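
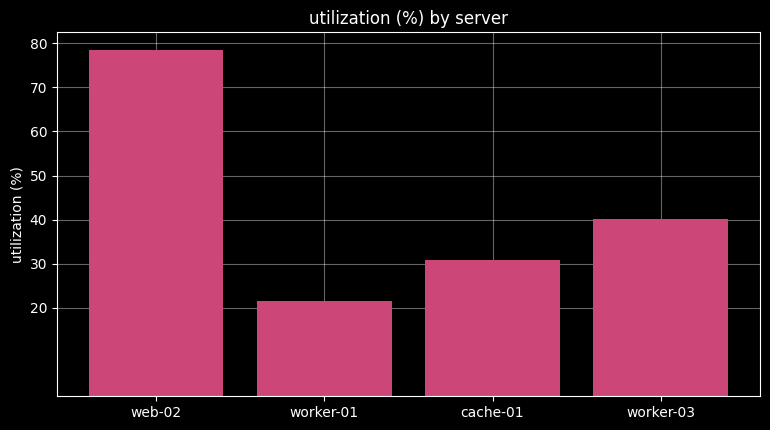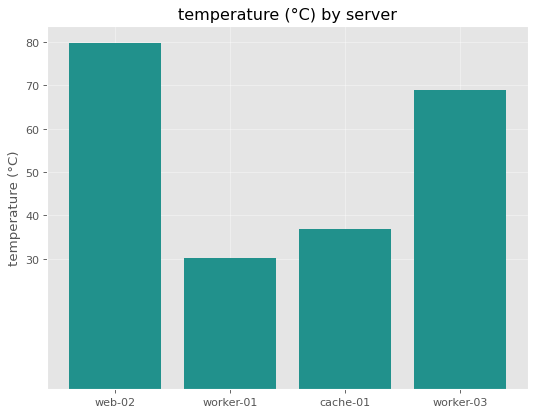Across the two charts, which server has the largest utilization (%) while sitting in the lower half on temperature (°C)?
cache-01

Chart 2 median temperature (°C) ≈ 50; below-median servers: worker-01, cache-01. Among those, cache-01 has the highest utilization (%) (≈ 30).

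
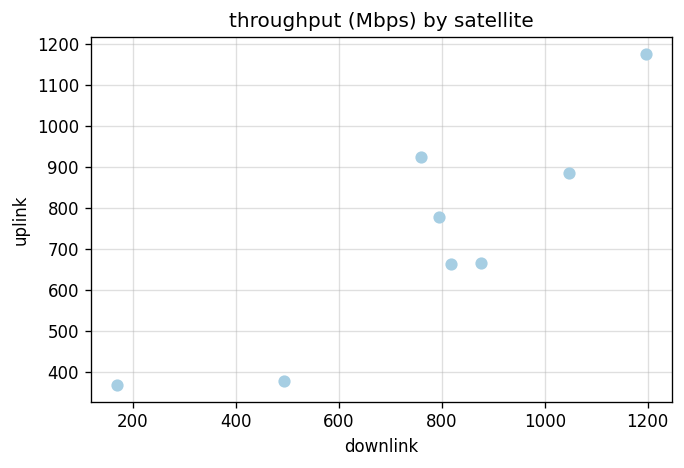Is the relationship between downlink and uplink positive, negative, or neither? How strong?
Points are positively correlated; strong (|r| ≈ 0.9).

positive, strong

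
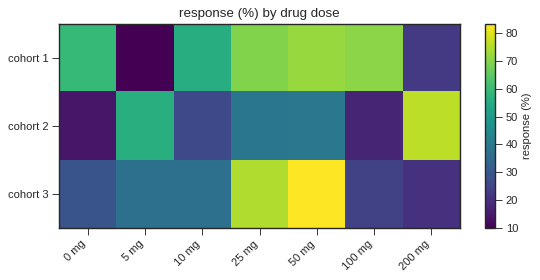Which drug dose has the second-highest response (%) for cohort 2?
Top 3 for cohort 2: 200 mg ≈ 80, 5 mg ≈ 60, 50 mg ≈ 40.

5 mg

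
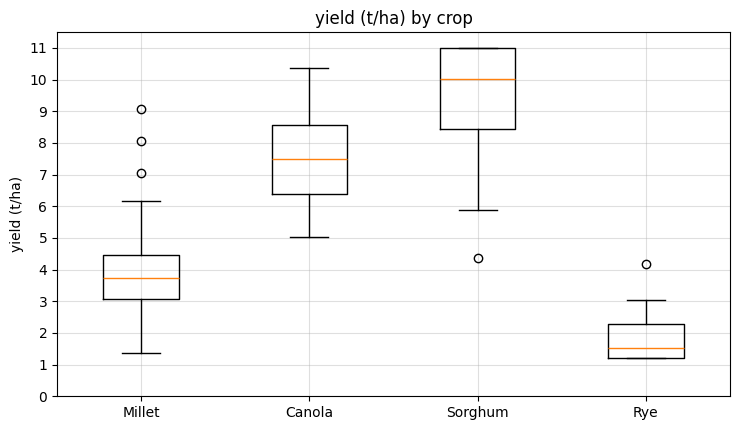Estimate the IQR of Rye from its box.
Q3 ≈ 2, Q1 ≈ 1; IQR ≈ 1.

≈ 1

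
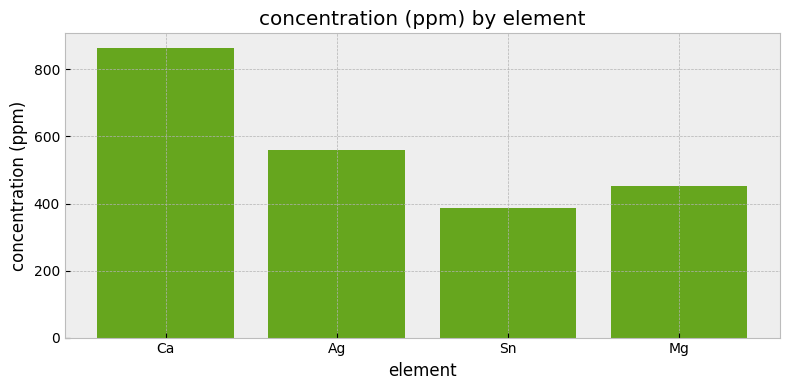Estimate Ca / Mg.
Ca ≈ 900, Mg ≈ 500; 900/500 ≈ 1.8.

≈ 1.8×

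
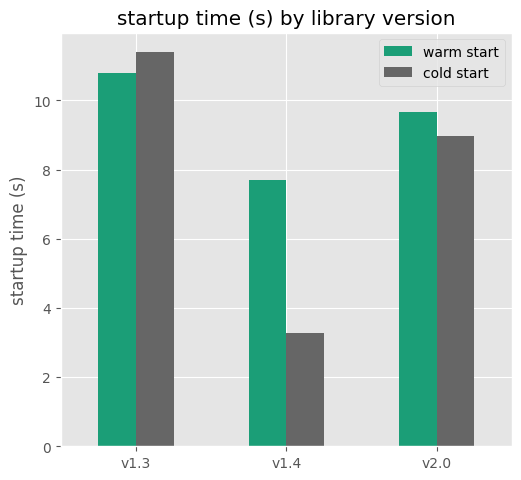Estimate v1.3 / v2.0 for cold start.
v1.3 ≈ 11, v2.0 ≈ 9; 11/9 ≈ 1.22.

≈ 1.22×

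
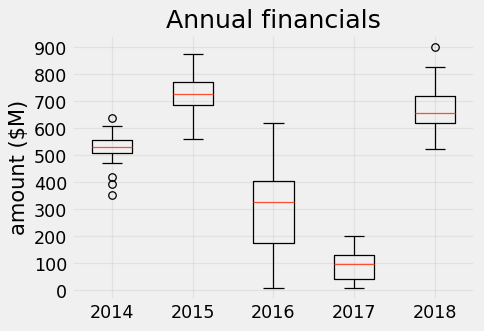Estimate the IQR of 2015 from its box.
Q3 ≈ 800, Q1 ≈ 700; IQR ≈ 100.

≈ 100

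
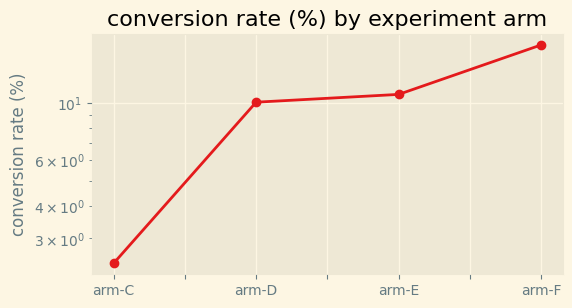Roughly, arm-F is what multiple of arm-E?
arm-F ≈ 16, arm-E ≈ 10; 16/10 ≈ 1.6.

≈ 1.6×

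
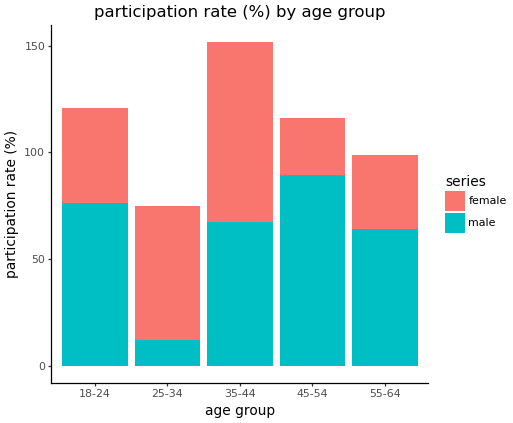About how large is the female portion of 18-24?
female top ≈ 120, bottom ≈ 80; segment ≈ 40.

≈ 40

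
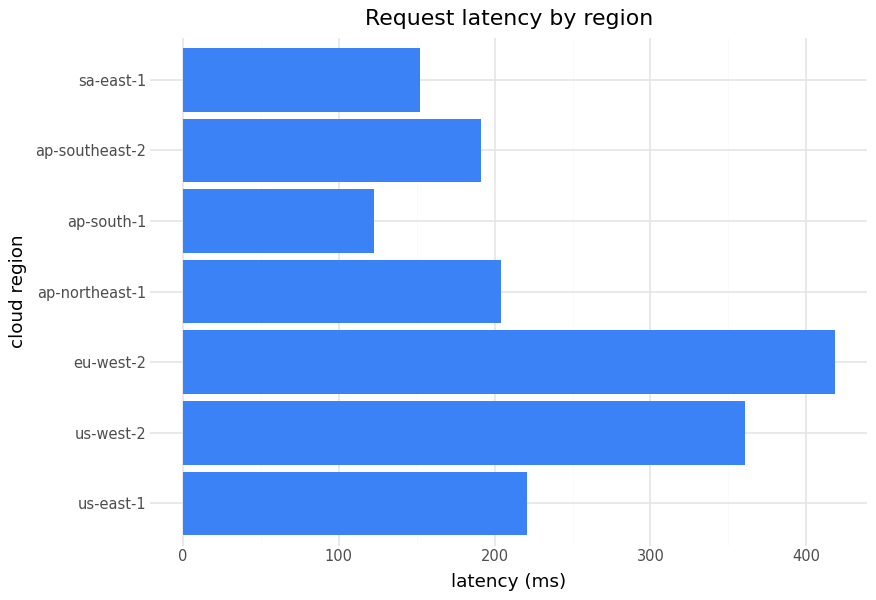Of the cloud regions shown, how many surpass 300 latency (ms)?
Above 300: us-west-2, eu-west-2.

2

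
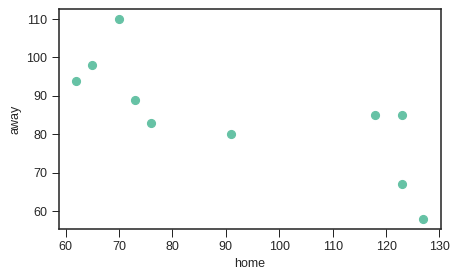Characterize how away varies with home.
negative, strong

Points are negatively correlated; strong (|r| ≈ 0.8).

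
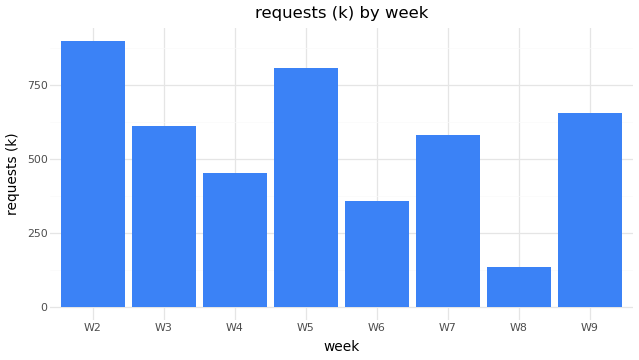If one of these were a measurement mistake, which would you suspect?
W8 ≈ 100; the rest sit between ≈ 400 and ≈ 900.

W8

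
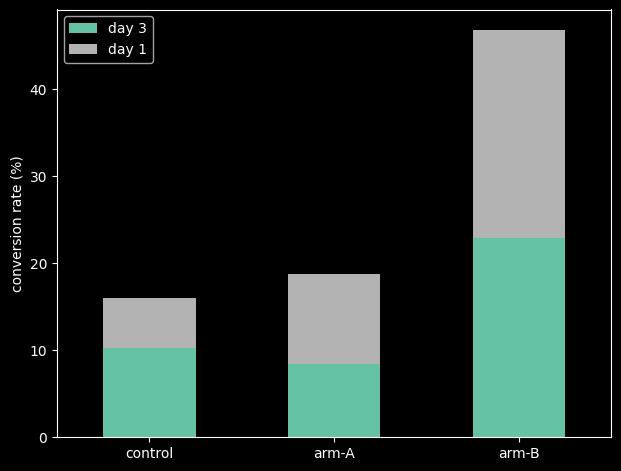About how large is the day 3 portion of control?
day 3 top ≈ 10, bottom ≈ 0; segment ≈ 10.

≈ 10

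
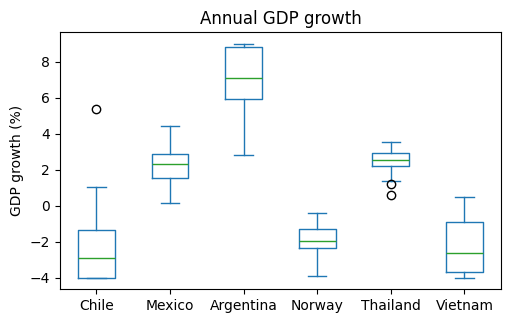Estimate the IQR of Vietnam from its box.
≈ 3

Q3 ≈ -1, Q1 ≈ -4; IQR ≈ 3.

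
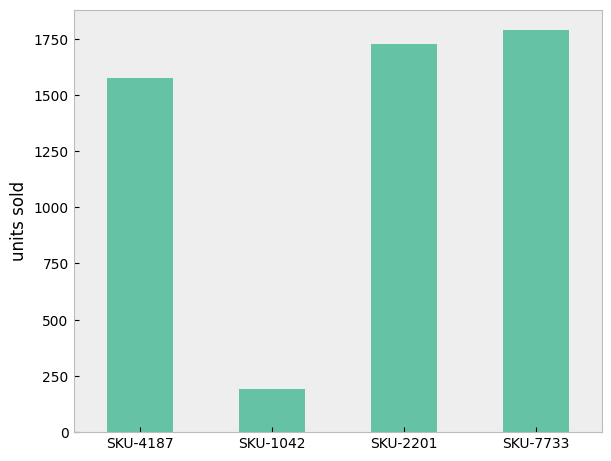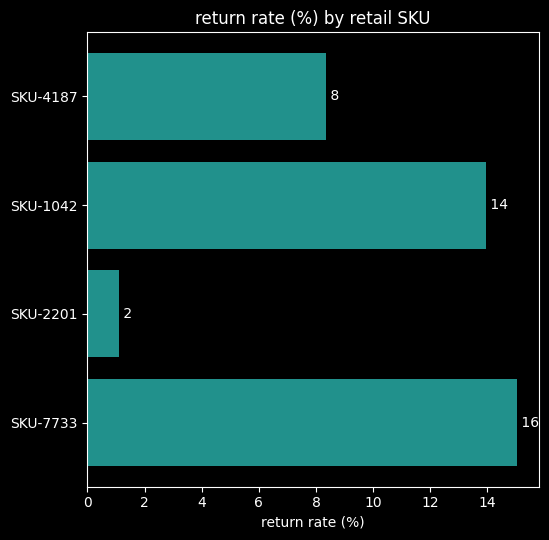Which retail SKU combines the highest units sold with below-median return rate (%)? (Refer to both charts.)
Chart 2 median return rate (%) ≈ 12; below-median retail SKUs: SKU-4187, SKU-2201. Among those, SKU-2201 has the highest units sold (≈ 1800).

SKU-2201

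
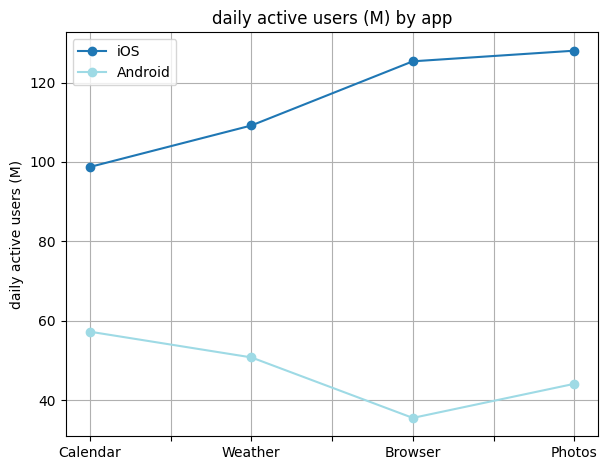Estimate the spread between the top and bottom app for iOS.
≈ 30

Max Photos ≈ 130, min Calendar ≈ 100; range ≈ 30.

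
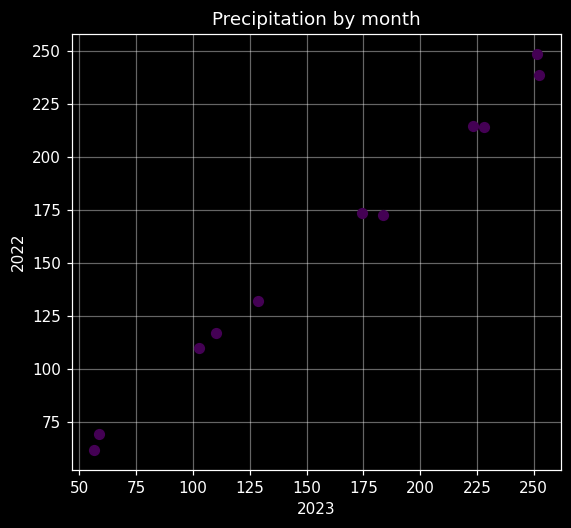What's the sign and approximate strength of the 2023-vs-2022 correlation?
positive, strong

Points are positively correlated; strong (|r| ≈ 1.0).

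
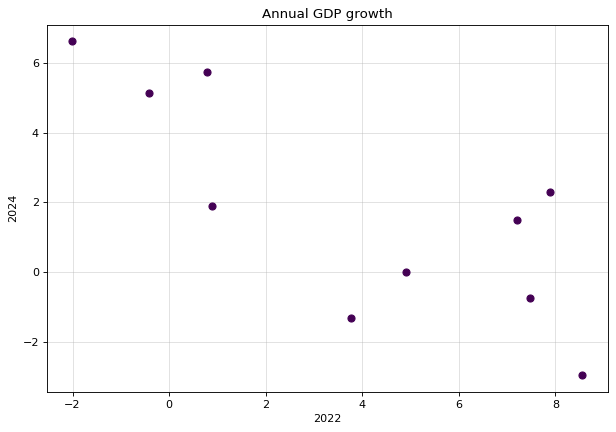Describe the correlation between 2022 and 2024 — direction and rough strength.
negative, strong

Points are negatively correlated; strong (|r| ≈ 0.8).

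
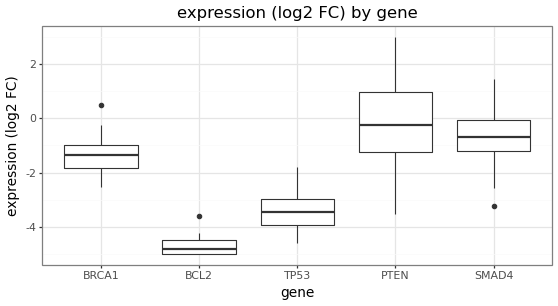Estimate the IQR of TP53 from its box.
Q3 ≈ -3.0, Q1 ≈ -4.0; IQR ≈ 1.0.

≈ 1.0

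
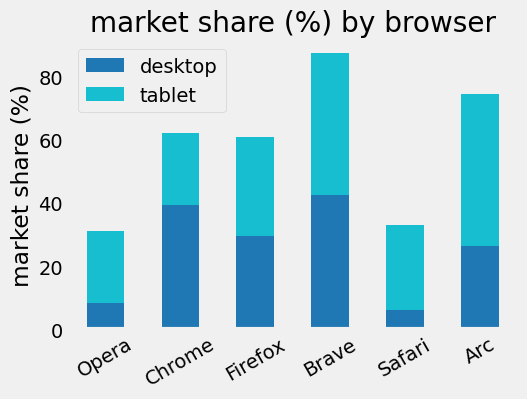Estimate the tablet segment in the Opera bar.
tablet top ≈ 30, bottom ≈ 10; segment ≈ 20.

≈ 20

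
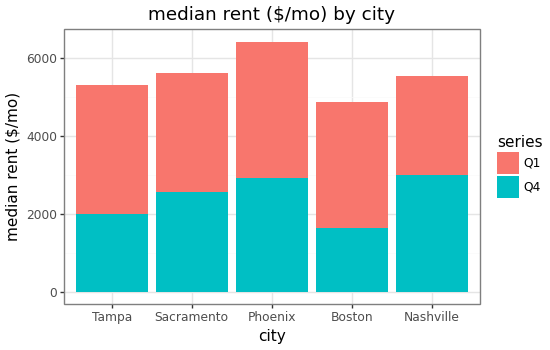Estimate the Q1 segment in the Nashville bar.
Q1 top ≈ 6000, bottom ≈ 3000; segment ≈ 3000.

≈ 3000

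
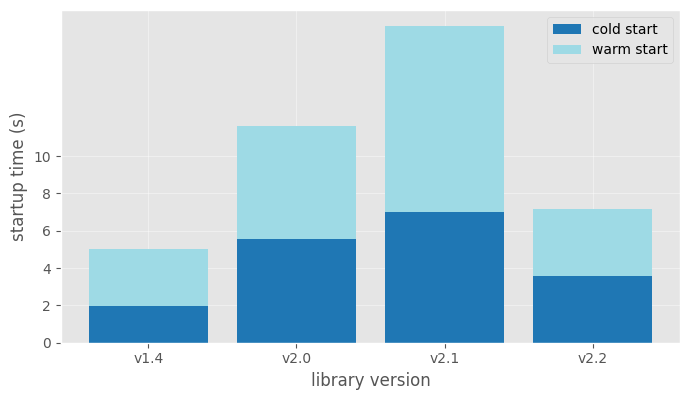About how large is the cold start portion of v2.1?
≈ 8

cold start top ≈ 8, bottom ≈ 0; segment ≈ 8.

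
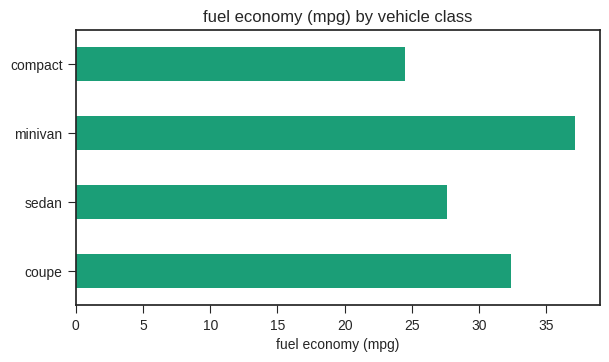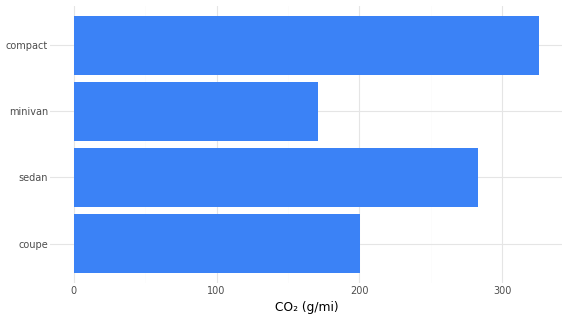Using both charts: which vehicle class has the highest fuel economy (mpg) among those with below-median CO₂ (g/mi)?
minivan

Chart 2 median CO₂ (g/mi) ≈ 250; below-median vehicle classes: coupe, minivan. Among those, minivan has the highest fuel economy (mpg) (≈ 35).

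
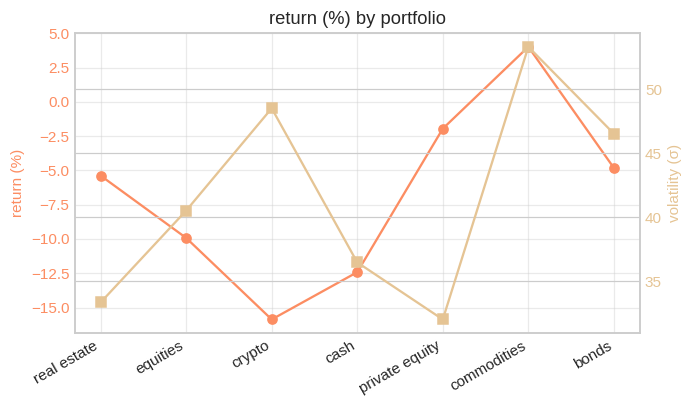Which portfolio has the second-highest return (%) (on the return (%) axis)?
Top 3 (on the return (%) axis): commodities ≈ 4, private equity ≈ -2, bonds ≈ -4.

private equity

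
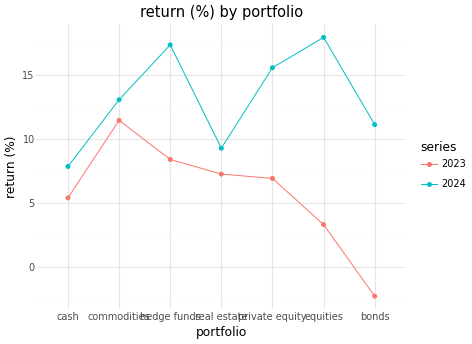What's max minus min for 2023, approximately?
≈ 14

Max commodities ≈ 12, min bonds ≈ -2; range ≈ 14.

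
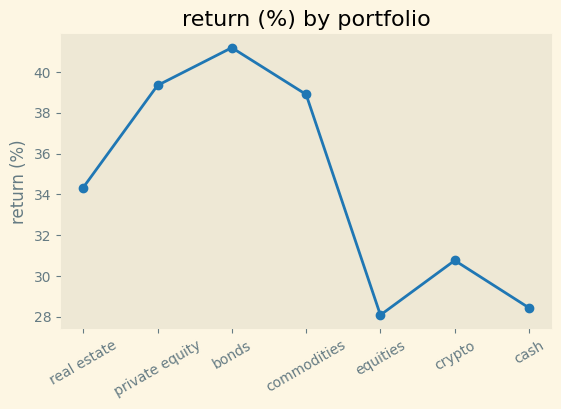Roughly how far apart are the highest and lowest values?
Max bonds ≈ 42, min equities ≈ 28; range ≈ 14.

≈ 14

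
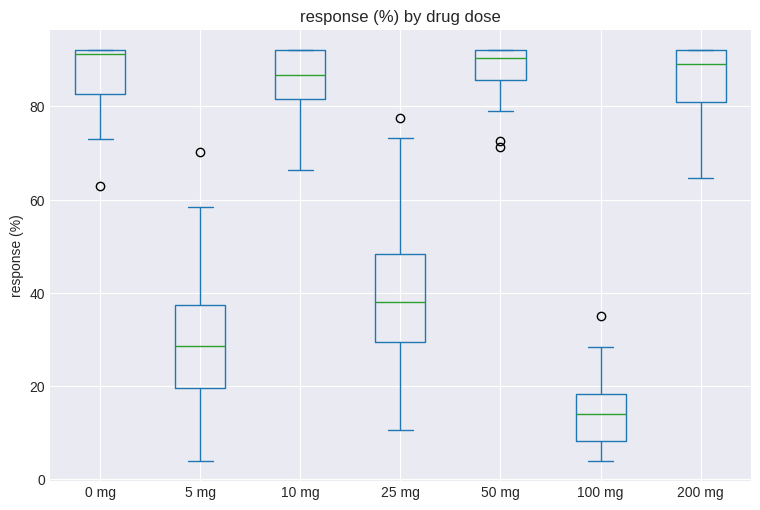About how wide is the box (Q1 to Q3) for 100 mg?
≈ 10

Q3 ≈ 20, Q1 ≈ 10; IQR ≈ 10.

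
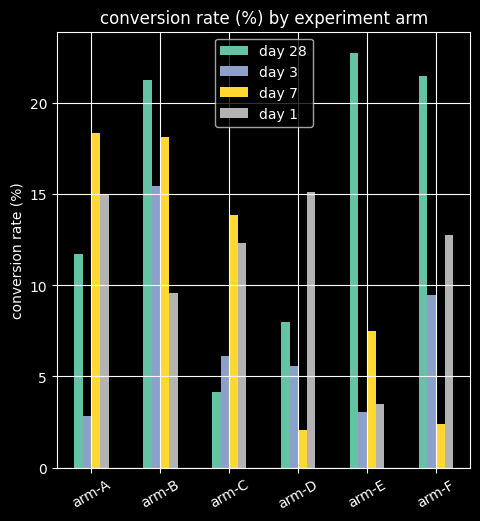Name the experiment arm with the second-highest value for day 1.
Top 3 for day 1: arm-D ≈ 16, arm-A ≈ 14, arm-F ≈ 12.

arm-A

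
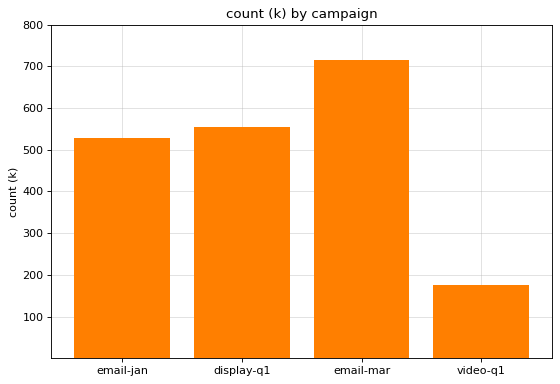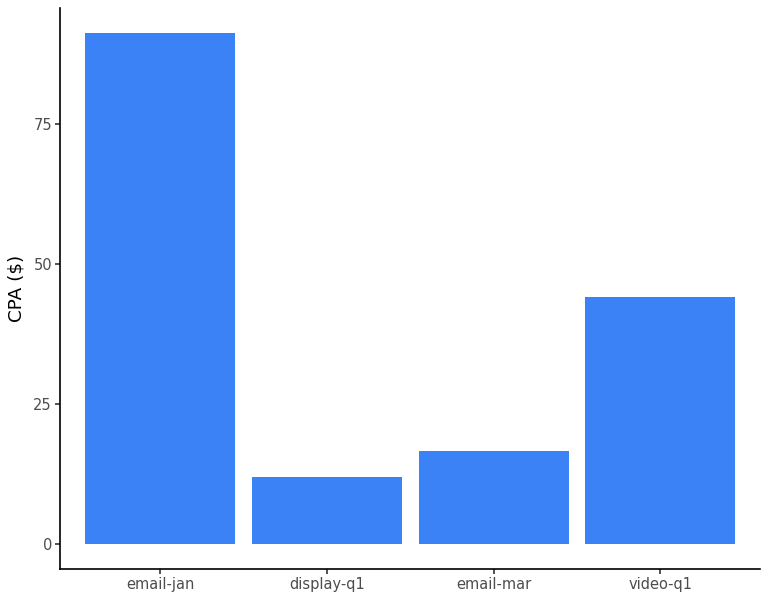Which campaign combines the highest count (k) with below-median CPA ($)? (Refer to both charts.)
Chart 2 median CPA ($) ≈ 30; below-median campaigns: display-q1, email-mar. Among those, email-mar has the highest count (k) (≈ 700).

email-mar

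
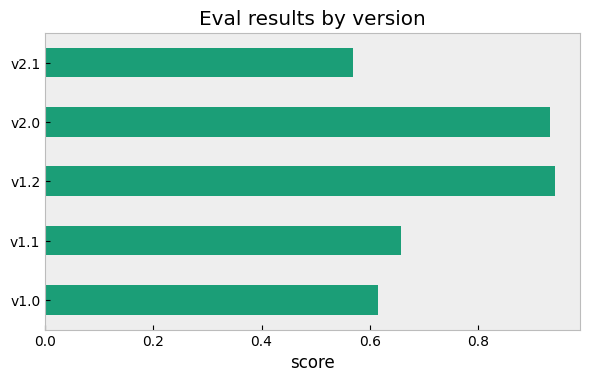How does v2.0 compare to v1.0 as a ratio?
≈ 1.5×

v2.0 ≈ 0.9, v1.0 ≈ 0.6; 0.9/0.6 ≈ 1.5.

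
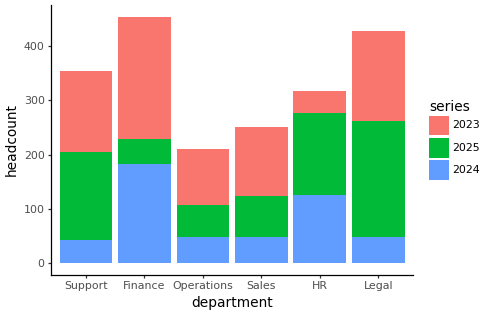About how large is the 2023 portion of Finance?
≈ 200

2023 top ≈ 450, bottom ≈ 250; segment ≈ 200.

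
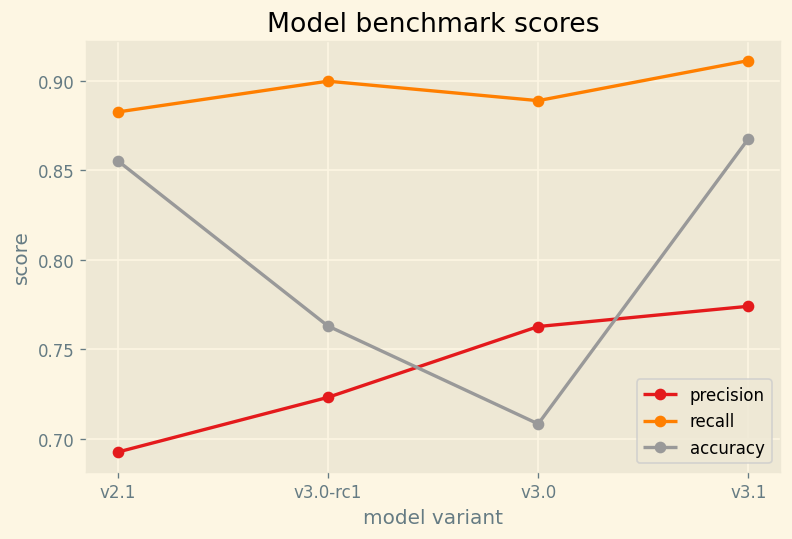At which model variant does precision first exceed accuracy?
v3.0

v3.0-rc1: precision ≈ 0.72 vs accuracy ≈ 0.76 (not yet); v3.0: precision ≈ 0.76 vs accuracy ≈ 0.70 (first crossover).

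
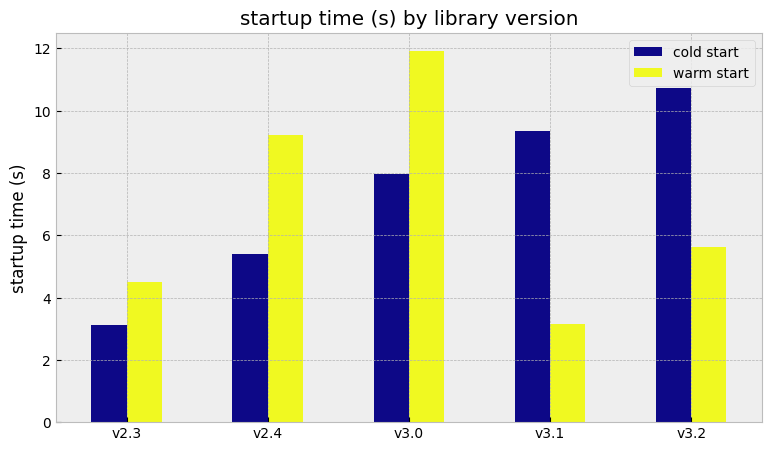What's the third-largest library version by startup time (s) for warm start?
Top 4 for warm start: v3.0 ≈ 12, v2.4 ≈ 9, v3.2 ≈ 6, v2.3 ≈ 4.

v3.2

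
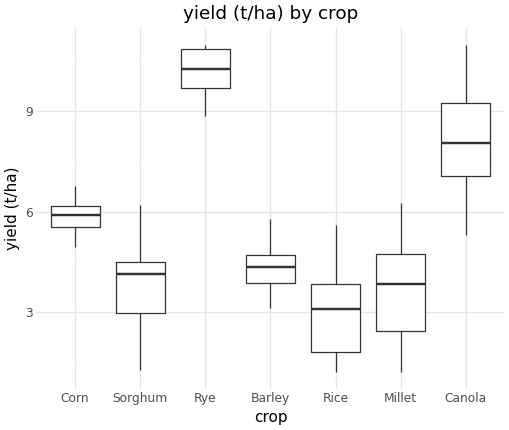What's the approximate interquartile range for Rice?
≈ 2

Q3 ≈ 4, Q1 ≈ 2; IQR ≈ 2.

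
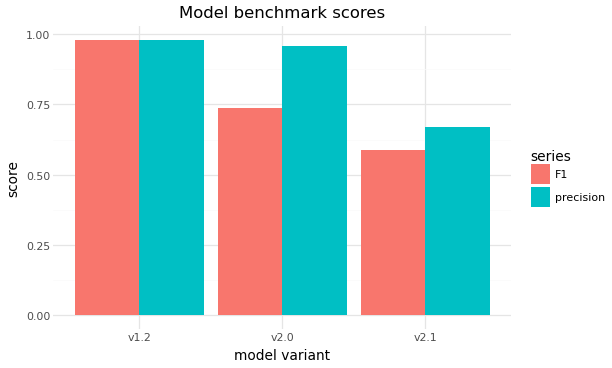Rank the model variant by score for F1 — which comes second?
Top 3 for F1: v1.2 ≈ 1.0, v2.0 ≈ 0.7, v2.1 ≈ 0.6.

v2.0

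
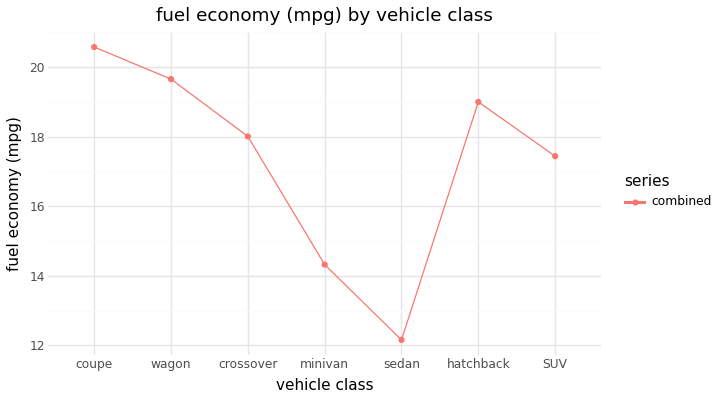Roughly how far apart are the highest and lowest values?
Max coupe ≈ 21, min sedan ≈ 12; range ≈ 9.

≈ 9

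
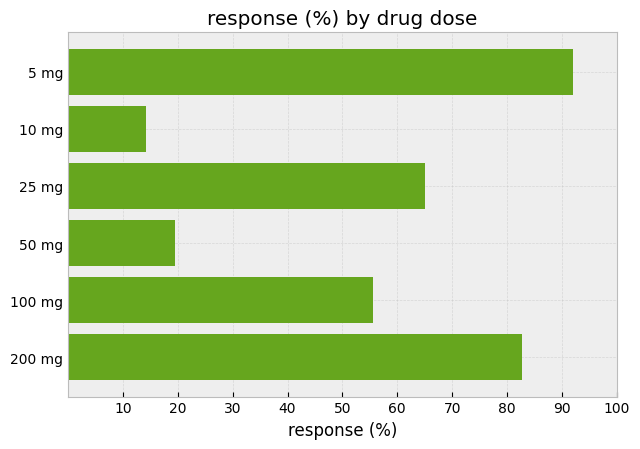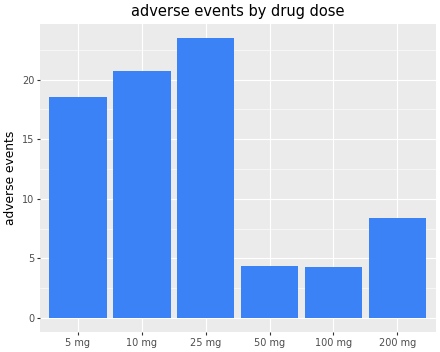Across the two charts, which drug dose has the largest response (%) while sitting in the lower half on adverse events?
Chart 2 median adverse events ≈ 15; below-median drug doses: 50 mg, 100 mg, 200 mg. Among those, 200 mg has the highest response (%) (≈ 80).

200 mg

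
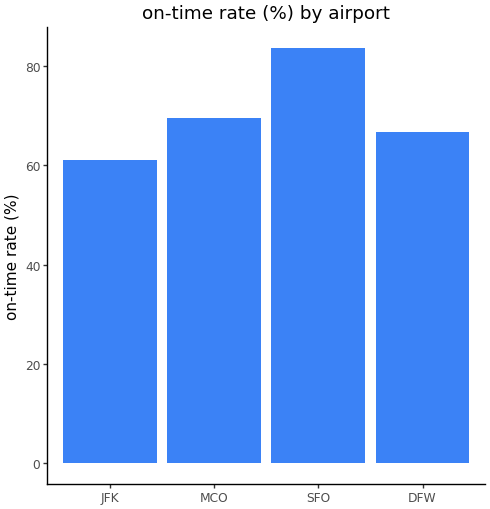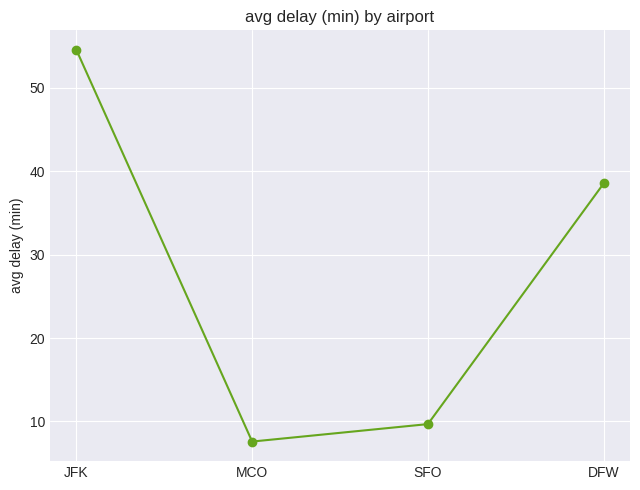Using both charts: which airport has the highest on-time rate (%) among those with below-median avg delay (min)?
SFO

Chart 2 median avg delay (min) ≈ 20; below-median airports: MCO, SFO. Among those, SFO has the highest on-time rate (%) (≈ 80).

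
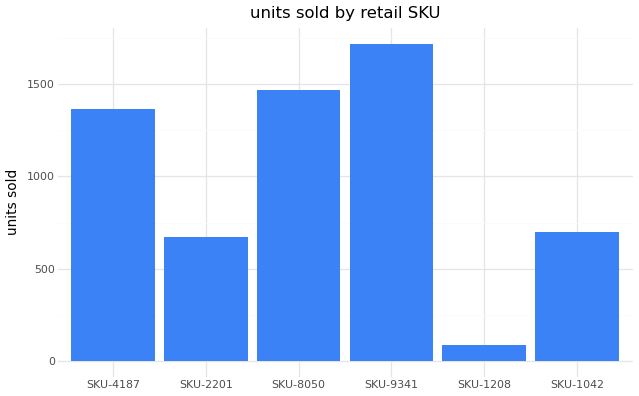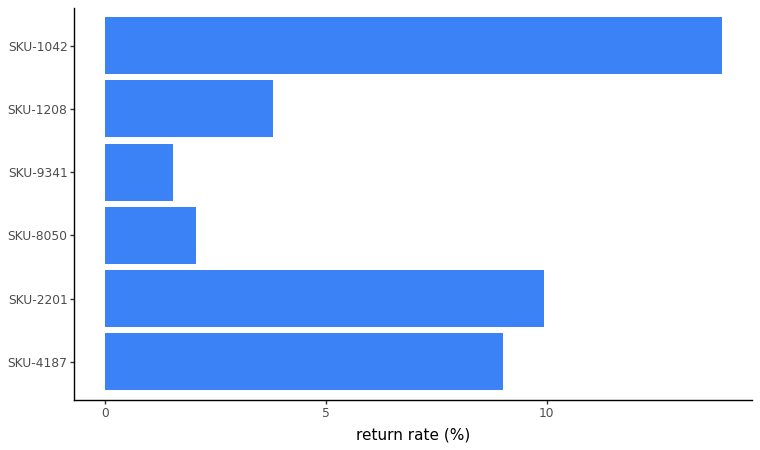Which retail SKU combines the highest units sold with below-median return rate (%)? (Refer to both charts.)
Chart 2 median return rate (%) ≈ 6; below-median retail SKUs: SKU-8050, SKU-9341, SKU-1208. Among those, SKU-9341 has the highest units sold (≈ 1800).

SKU-9341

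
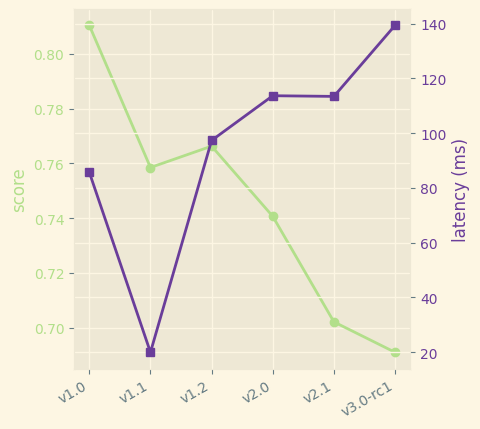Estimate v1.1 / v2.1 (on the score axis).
≈ 1.09×

v1.1 ≈ 0.76, v2.1 ≈ 0.70; 0.76/0.70 ≈ 1.09.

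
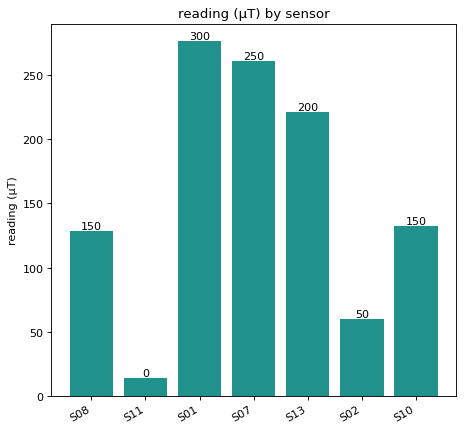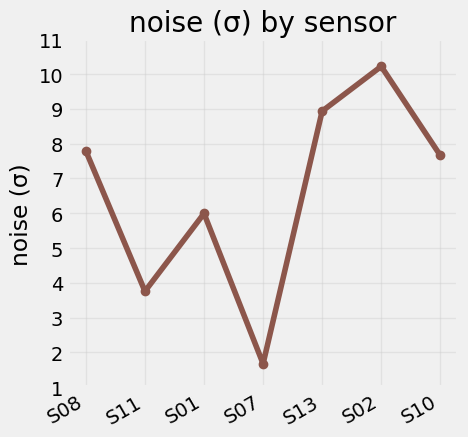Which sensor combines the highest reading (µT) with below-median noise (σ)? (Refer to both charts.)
Chart 2 median noise (σ) ≈ 8; below-median sensors: S11, S01, S07. Among those, S01 has the highest reading (µT) (≈ 300).

S01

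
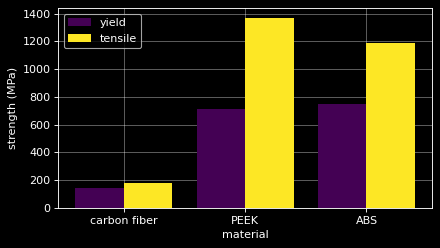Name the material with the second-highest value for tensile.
Top 3 for tensile: PEEK ≈ 1400, ABS ≈ 1200, carbon fiber ≈ 200.

ABS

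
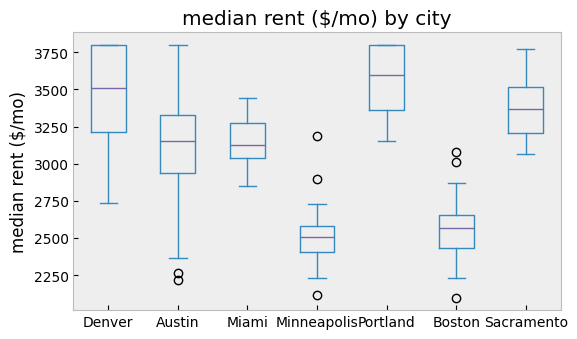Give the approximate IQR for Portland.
Q3 ≈ 3800, Q1 ≈ 3400; IQR ≈ 400.

≈ 400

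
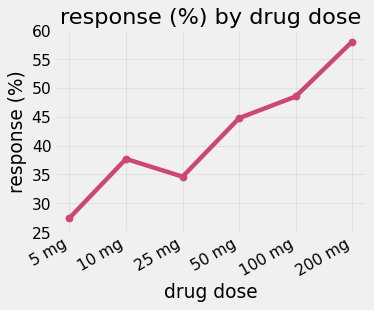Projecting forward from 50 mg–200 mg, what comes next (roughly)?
Last three: 45, 50, 60 → slope ≈ 7.5/step → next ≈ 67.5.

≈ 67.5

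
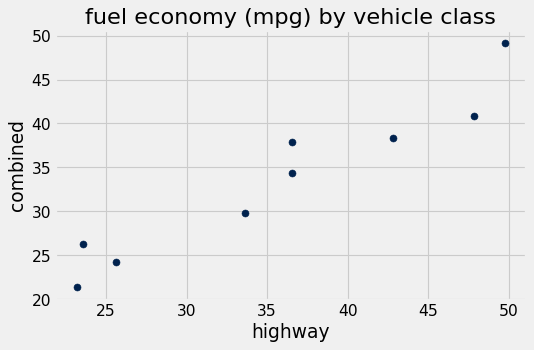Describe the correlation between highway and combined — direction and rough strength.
positive, strong

Points are positively correlated; strong (|r| ≈ 1.0).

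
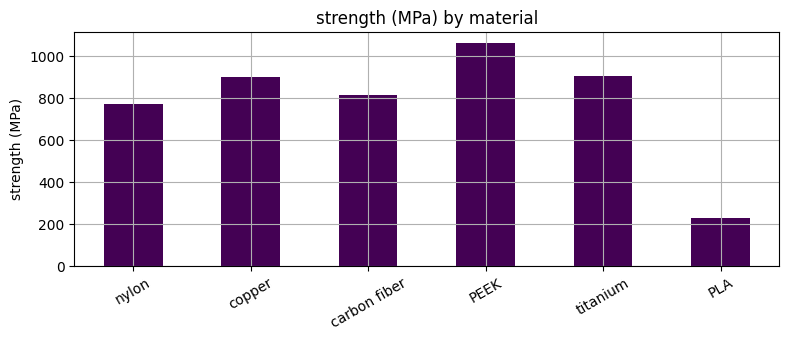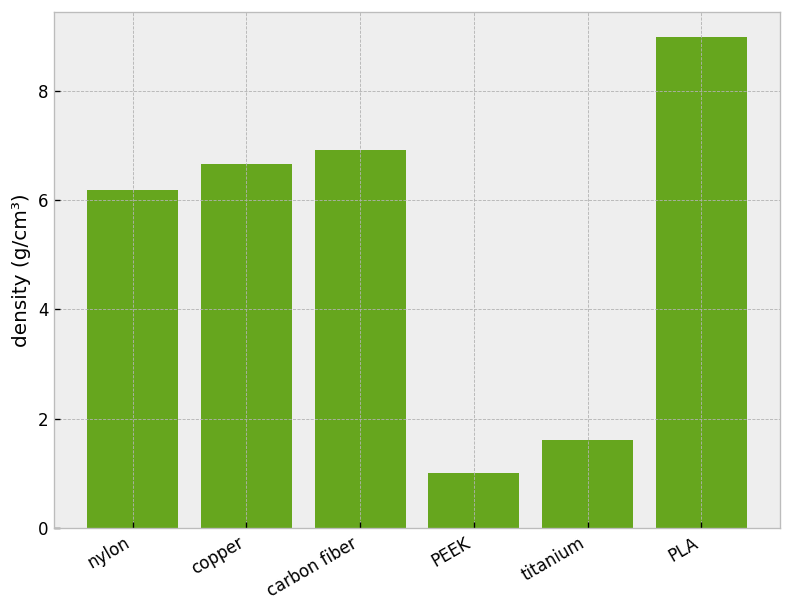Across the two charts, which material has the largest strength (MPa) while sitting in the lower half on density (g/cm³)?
Chart 2 median density (g/cm³) ≈ 6; below-median materials: nylon, PEEK, titanium. Among those, PEEK has the highest strength (MPa) (≈ 1100).

PEEK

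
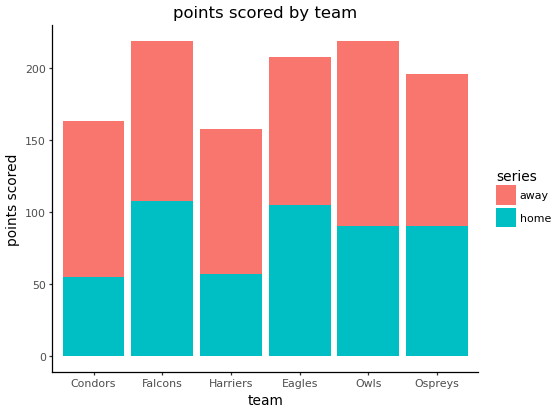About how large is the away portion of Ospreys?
away top ≈ 200, bottom ≈ 80; segment ≈ 120.

≈ 120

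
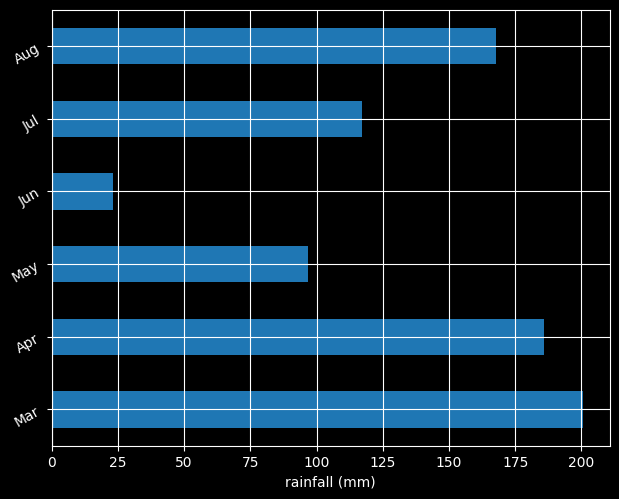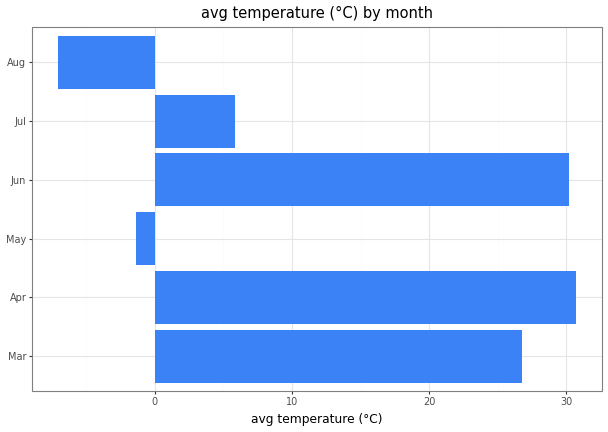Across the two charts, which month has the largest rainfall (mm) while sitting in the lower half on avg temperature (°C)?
Aug

Chart 2 median avg temperature (°C) ≈ 15; below-median months: May, Jul, Aug. Among those, Aug has the highest rainfall (mm) (≈ 160).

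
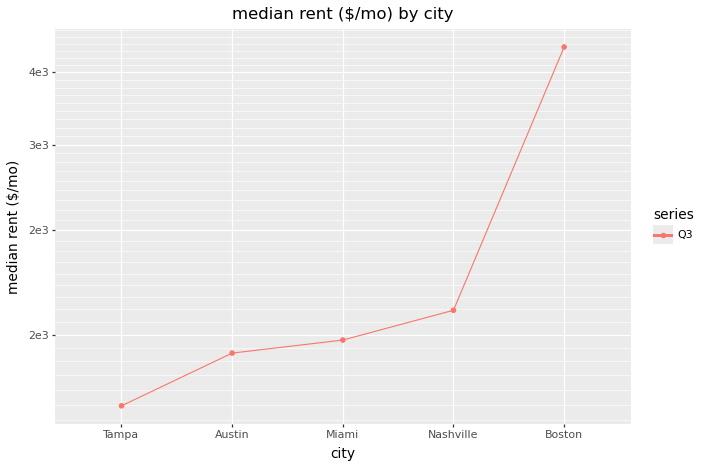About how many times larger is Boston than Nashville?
Boston ≈ 3600, Nashville ≈ 2200; 3600/2200 ≈ 1.64.

≈ 1.64×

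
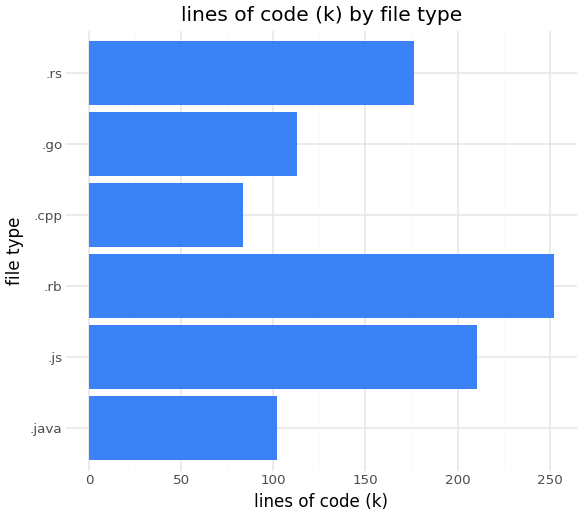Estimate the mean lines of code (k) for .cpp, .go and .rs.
(75 + 125 + 175) / 3 ≈ 125.

≈ 125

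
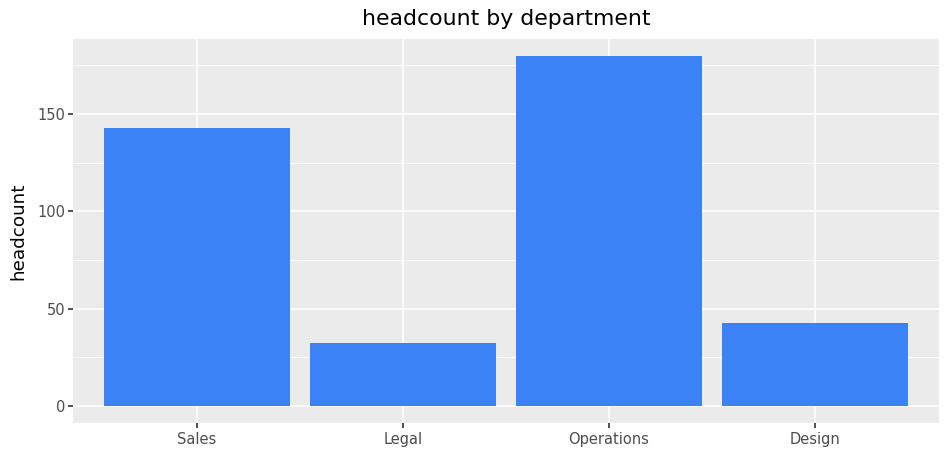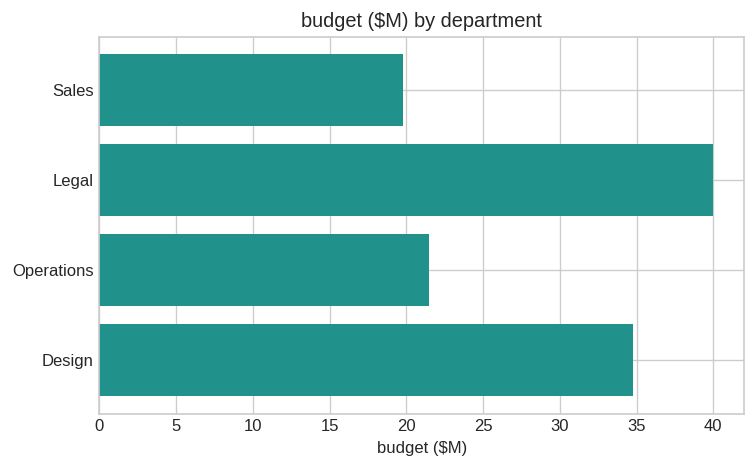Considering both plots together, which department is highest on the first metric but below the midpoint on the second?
Chart 2 median budget ($M) ≈ 30; below-median departments: Sales, Operations. Among those, Operations has the highest headcount (≈ 180).

Operations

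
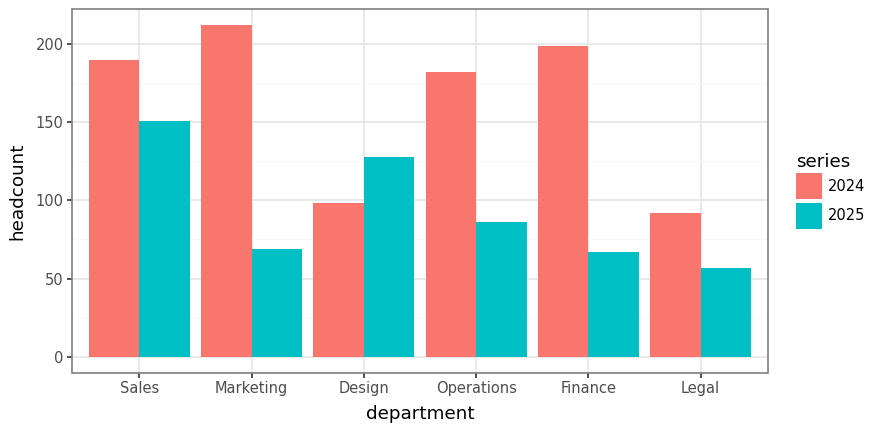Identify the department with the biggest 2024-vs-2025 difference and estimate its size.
Marketing: 2024 ≈ 220, 2025 ≈ 60 → gap ≈ 160. Next-largest (Finance) is only ≈ 140.

Marketing, ≈ 160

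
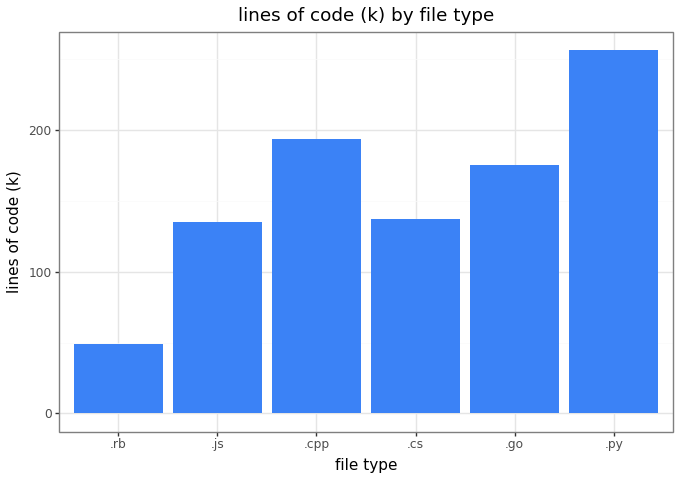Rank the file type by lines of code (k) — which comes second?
Top 3: .py ≈ 250, .cpp ≈ 200, .go ≈ 175.

.cpp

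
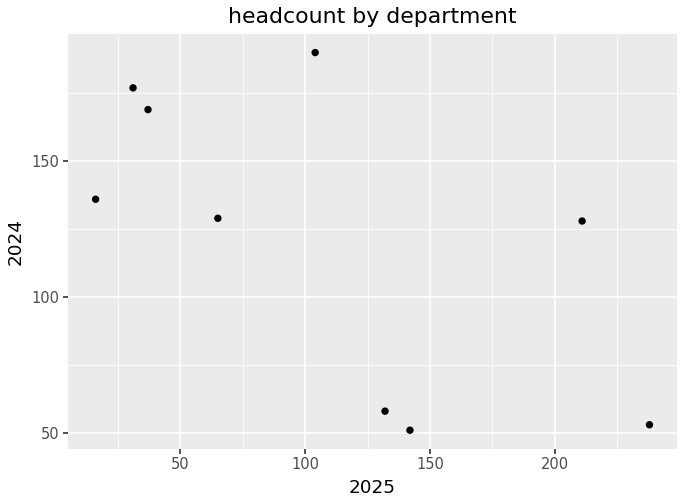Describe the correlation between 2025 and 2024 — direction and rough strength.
Points are negatively correlated; moderate (|r| ≈ 0.6).

negative, moderate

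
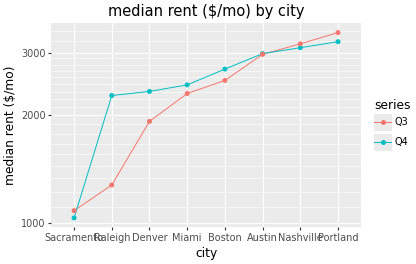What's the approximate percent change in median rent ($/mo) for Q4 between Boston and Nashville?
≈ +15.4%

Boston ≈ 2600, Nashville ≈ 3000; (3000 − 2600) / 2600 ≈ +15.4%.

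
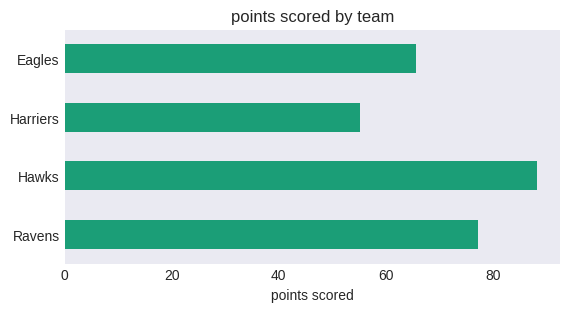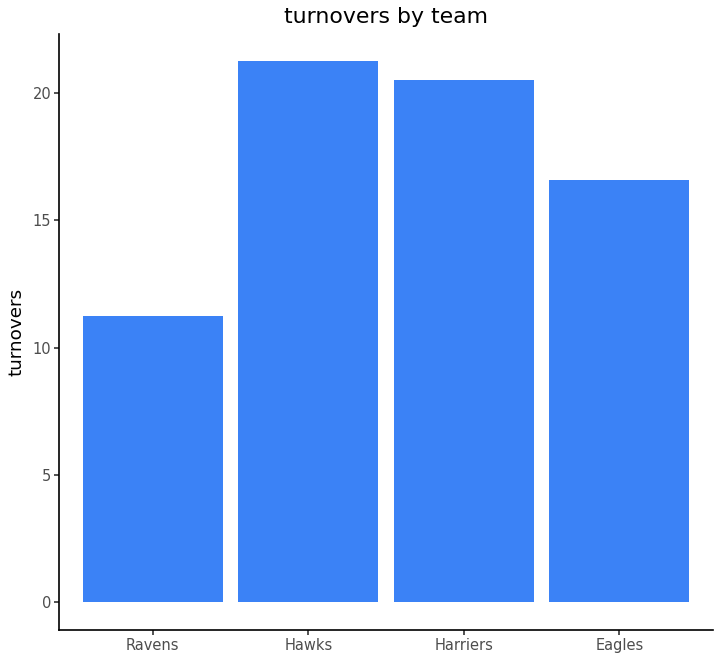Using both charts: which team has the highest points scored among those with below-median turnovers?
Ravens

Chart 2 median turnovers ≈ 18; below-median teams: Ravens, Eagles. Among those, Ravens has the highest points scored (≈ 80).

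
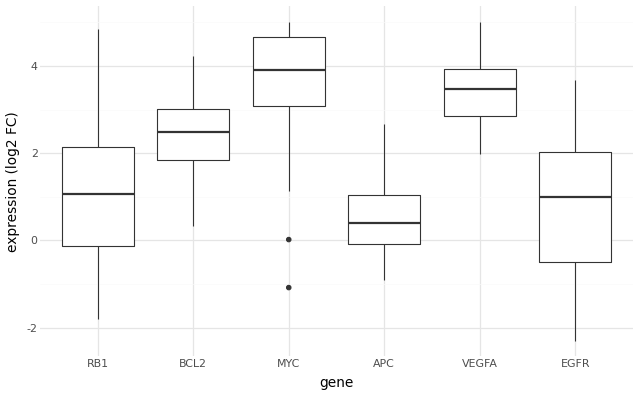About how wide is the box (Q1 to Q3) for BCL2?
≈ 1.0

Q3 ≈ 3.0, Q1 ≈ 2.0; IQR ≈ 1.0.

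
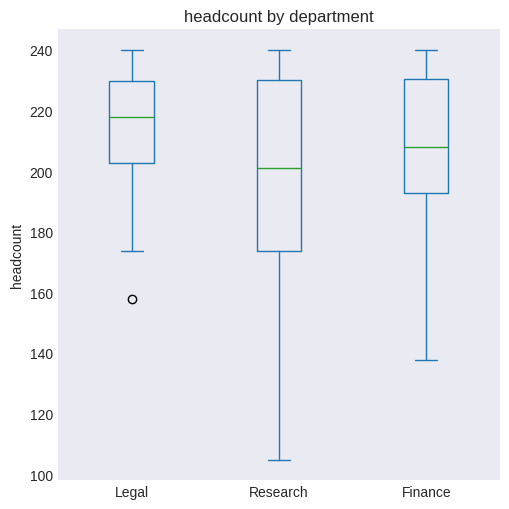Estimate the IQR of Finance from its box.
Q3 ≈ 230, Q1 ≈ 192; IQR ≈ 38.

≈ 38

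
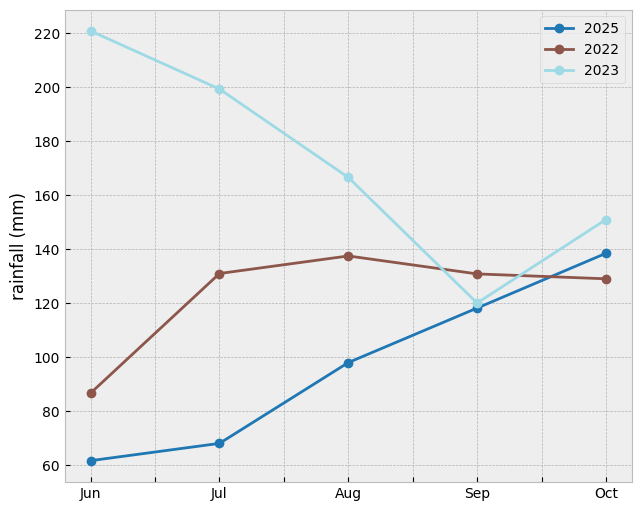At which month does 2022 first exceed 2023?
Sep

Aug: 2022 ≈ 140 vs 2023 ≈ 160 (not yet); Sep: 2022 ≈ 140 vs 2023 ≈ 120 (first crossover).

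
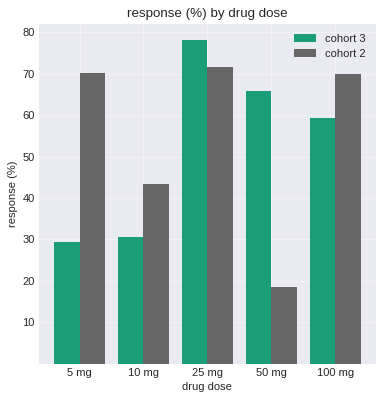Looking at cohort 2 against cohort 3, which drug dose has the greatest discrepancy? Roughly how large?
50 mg: cohort 2 ≈ 20, cohort 3 ≈ 70 → gap ≈ 50. Next-largest (5 mg) is only ≈ 40.

50 mg, ≈ 50 %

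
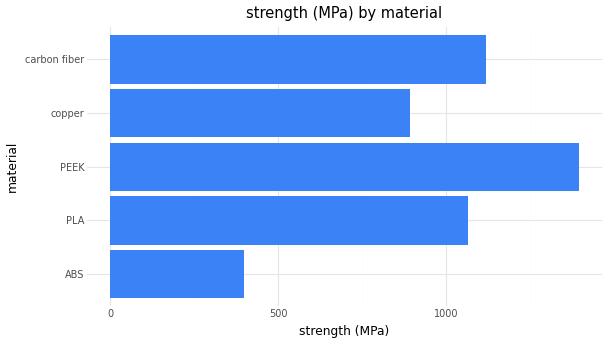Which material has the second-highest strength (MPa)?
Top 3: PEEK ≈ 1400, carbon fiber ≈ 1200, PLA ≈ 1000.

carbon fiber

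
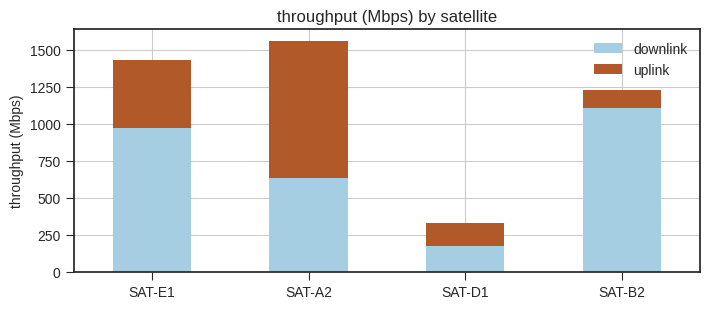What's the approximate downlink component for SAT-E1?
downlink top ≈ 1000, bottom ≈ 0; segment ≈ 1000.

≈ 1000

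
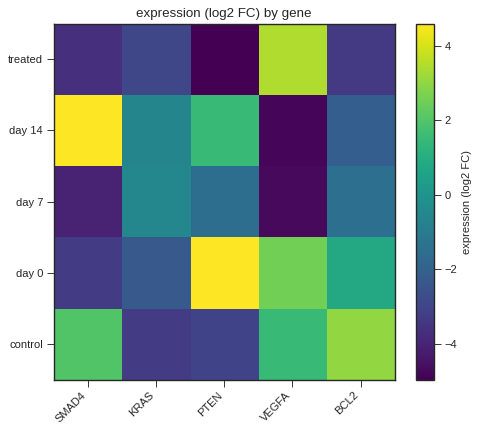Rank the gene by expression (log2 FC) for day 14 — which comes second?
PTEN

Top 3 for day 14: SMAD4 ≈ 5, PTEN ≈ 1, KRAS ≈ -1.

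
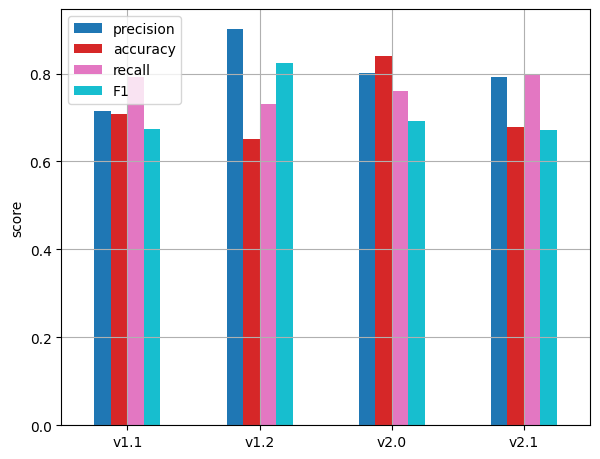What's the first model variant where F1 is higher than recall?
v1.1: F1 ≈ 0.7 vs recall ≈ 0.8 (not yet); v1.2: F1 ≈ 0.8 vs recall ≈ 0.7 (first crossover).

v1.2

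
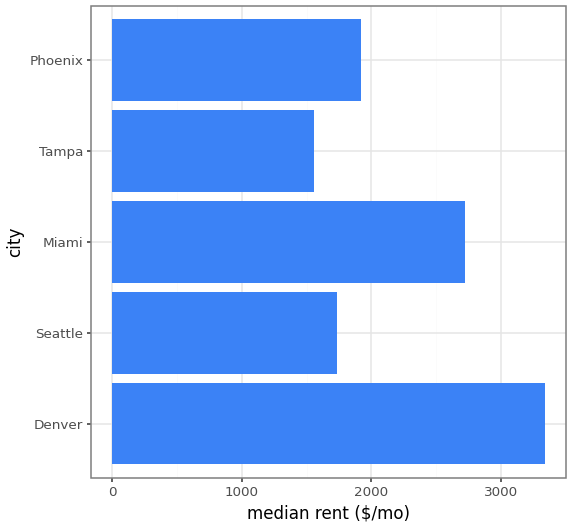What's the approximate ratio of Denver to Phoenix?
≈ 1.75×

Denver ≈ 3500, Phoenix ≈ 2000; 3500/2000 ≈ 1.75.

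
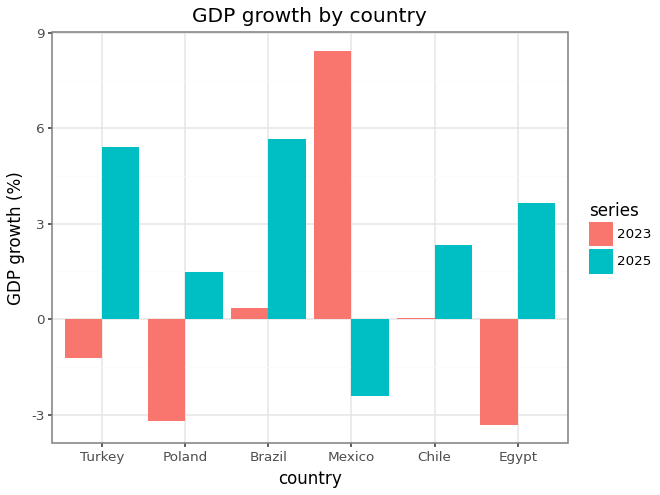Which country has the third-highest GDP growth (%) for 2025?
Egypt

Top 4 for 2025: Brazil ≈ 6, Turkey ≈ 5, Egypt ≈ 4, Chile ≈ 2.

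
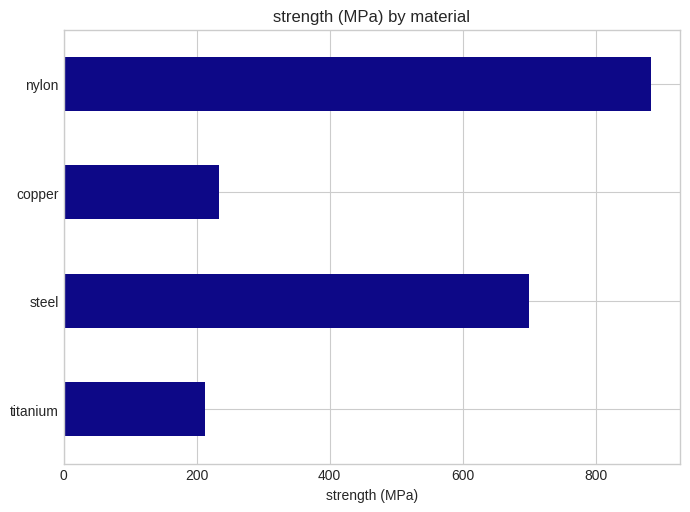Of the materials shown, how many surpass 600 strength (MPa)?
Above 600: steel, nylon.

2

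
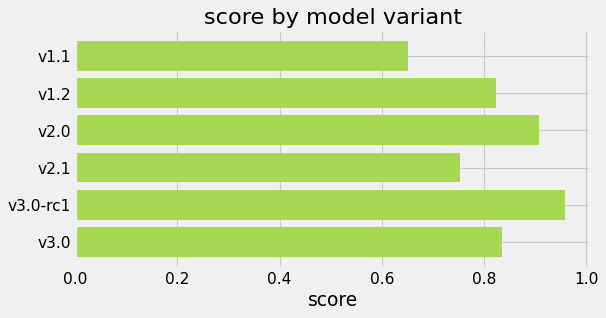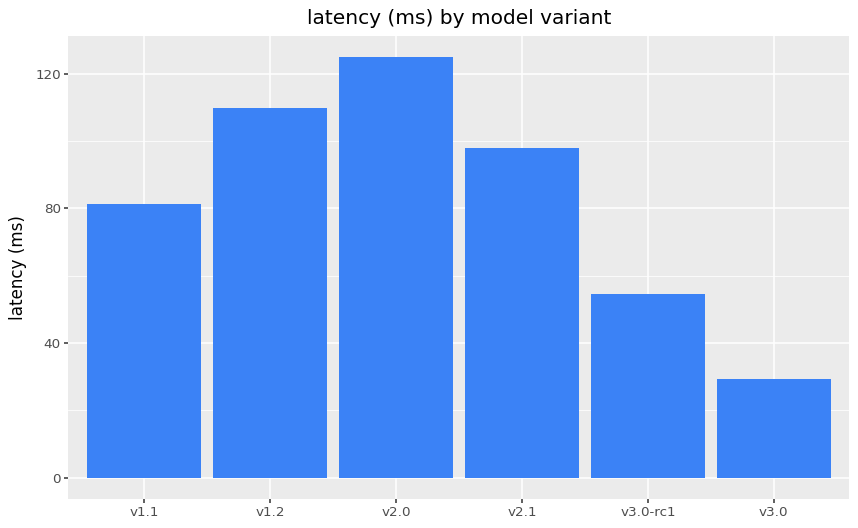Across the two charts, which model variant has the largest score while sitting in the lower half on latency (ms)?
Chart 2 median latency (ms) ≈ 80; below-median model variants: v1.1, v3.0-rc1, v3.0. Among those, v3.0-rc1 has the highest score (≈ 1).

v3.0-rc1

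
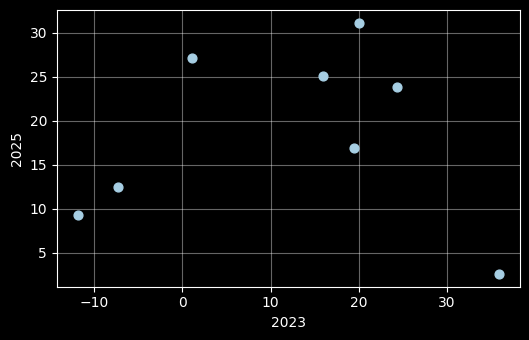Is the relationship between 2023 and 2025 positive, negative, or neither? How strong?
no clear correlation

Points are roughly uncorrelated; weak (|r| ≈ 0.0).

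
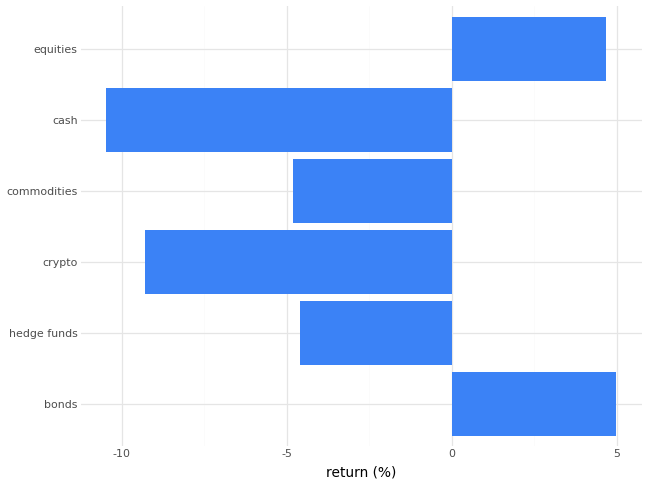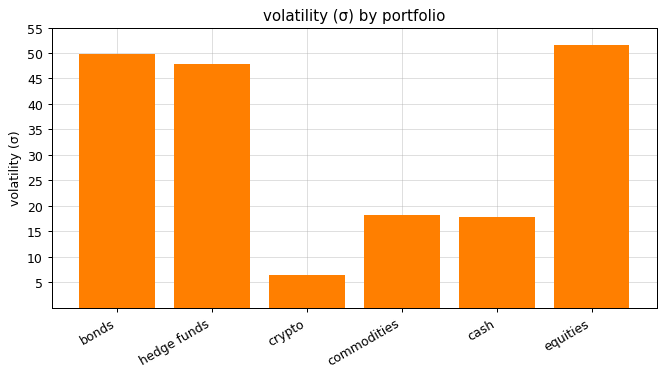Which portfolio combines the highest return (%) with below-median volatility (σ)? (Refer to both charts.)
Chart 2 median volatility (σ) ≈ 35; below-median portfolios: crypto, commodities, cash. Among those, commodities has the highest return (%) (≈ -5).

commodities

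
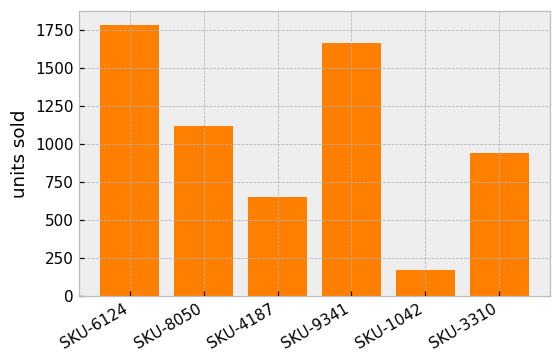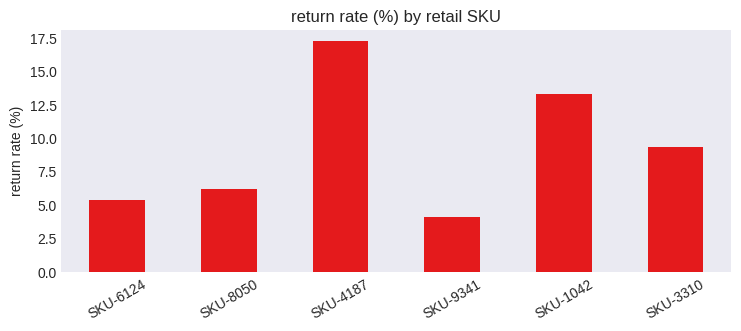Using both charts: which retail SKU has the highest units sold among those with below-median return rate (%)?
SKU-6124

Chart 2 median return rate (%) ≈ 8; below-median retail SKUs: SKU-6124, SKU-8050, SKU-9341. Among those, SKU-6124 has the highest units sold (≈ 1800).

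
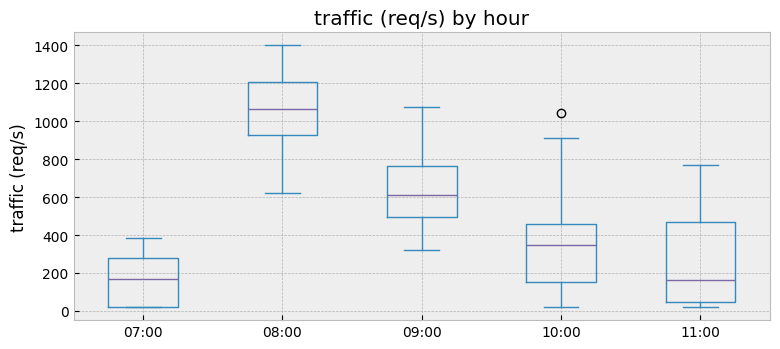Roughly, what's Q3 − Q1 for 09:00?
≈ 300

Q3 ≈ 800, Q1 ≈ 500; IQR ≈ 300.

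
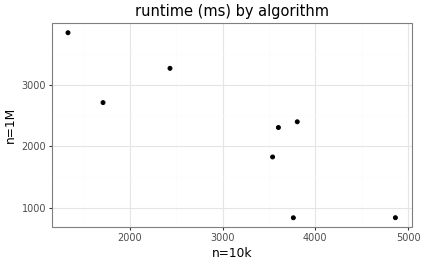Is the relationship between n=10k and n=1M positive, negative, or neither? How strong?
negative, strong

Points are negatively correlated; strong (|r| ≈ 0.9).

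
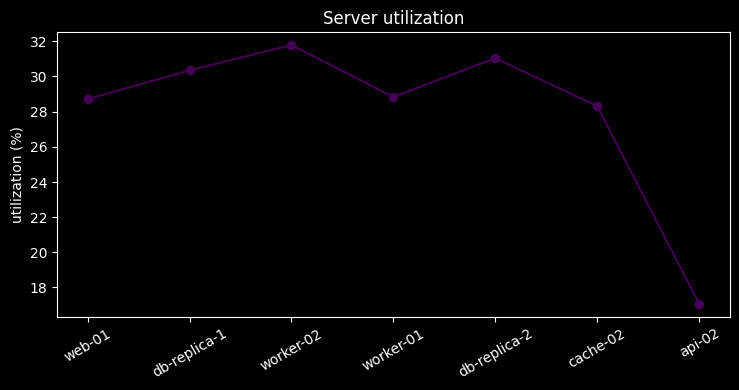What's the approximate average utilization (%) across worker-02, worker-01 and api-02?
≈ 26

(32 + 28 + 18) / 3 ≈ 26.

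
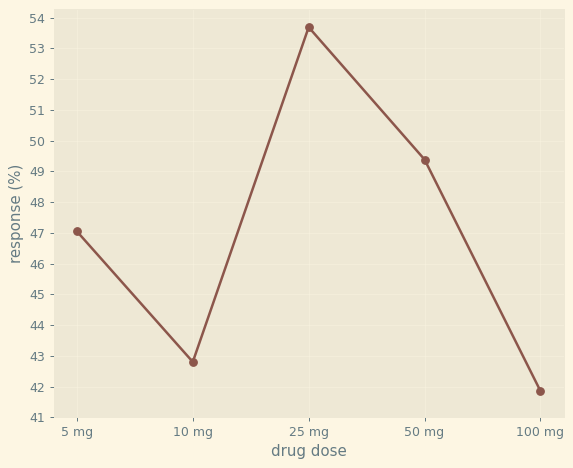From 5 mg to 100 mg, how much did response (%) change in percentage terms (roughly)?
≈ -10.6%

5 mg ≈ 47, 100 mg ≈ 42; (42 − 47) / 47 ≈ -10.6%.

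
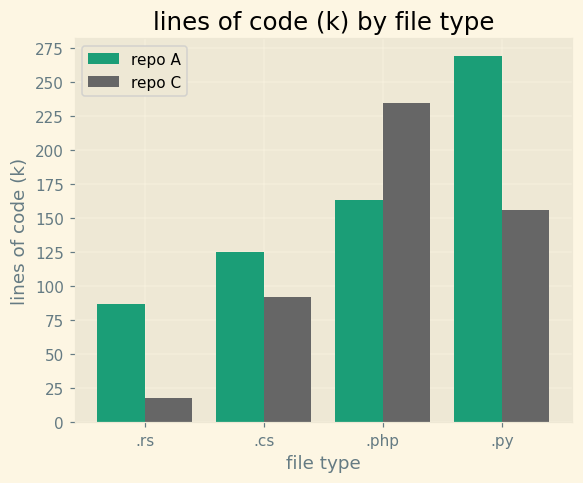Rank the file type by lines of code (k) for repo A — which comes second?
.php

Top 3 for repo A: .py ≈ 275, .php ≈ 175, .cs ≈ 125.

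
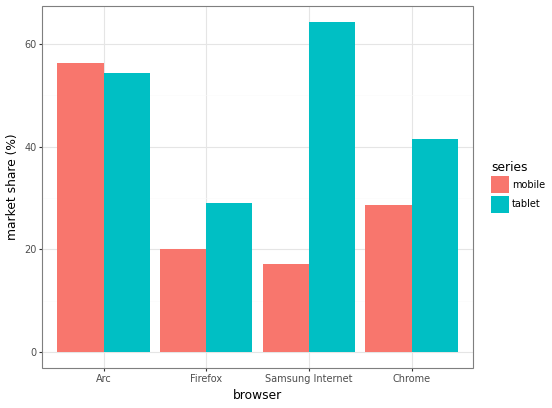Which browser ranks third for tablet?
Chrome

Top 4 for tablet: Samsung Internet ≈ 60, Arc ≈ 50, Chrome ≈ 40, Firefox ≈ 30.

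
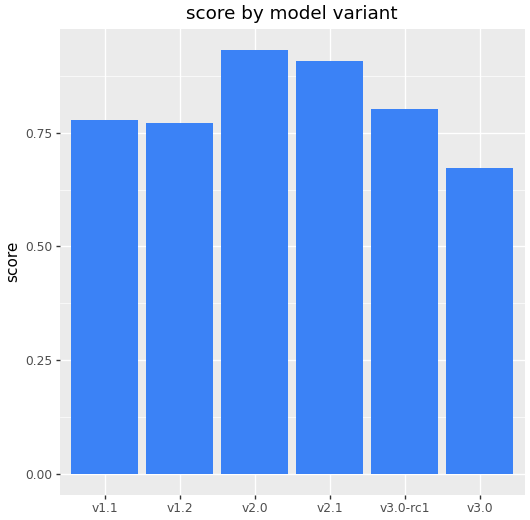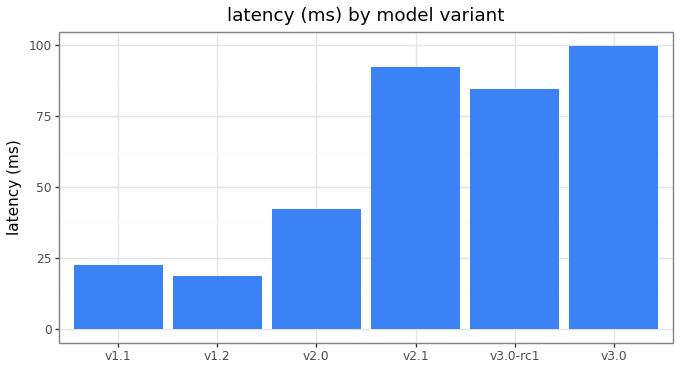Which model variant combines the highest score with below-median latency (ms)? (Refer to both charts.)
Chart 2 median latency (ms) ≈ 60; below-median model variants: v1.1, v1.2, v2.0. Among those, v2.0 has the highest score (≈ 0.9).

v2.0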